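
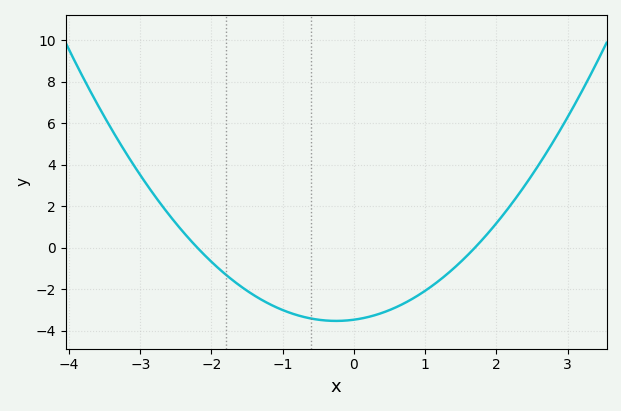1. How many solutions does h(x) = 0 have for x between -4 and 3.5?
2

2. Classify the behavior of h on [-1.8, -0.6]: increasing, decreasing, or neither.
decreasing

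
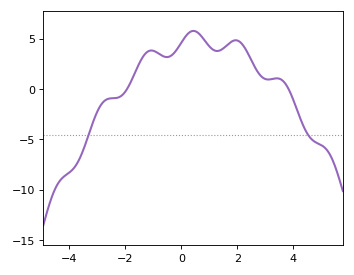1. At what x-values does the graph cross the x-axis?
-2, 3.8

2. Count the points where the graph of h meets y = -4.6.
2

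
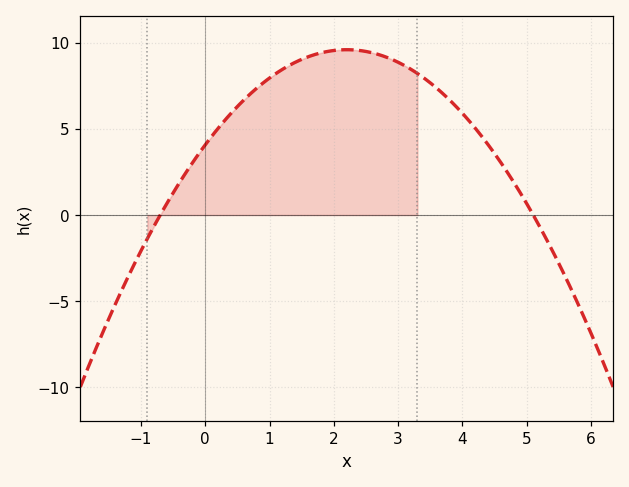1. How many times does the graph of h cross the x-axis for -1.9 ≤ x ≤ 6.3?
2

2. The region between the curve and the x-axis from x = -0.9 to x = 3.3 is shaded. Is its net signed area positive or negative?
positive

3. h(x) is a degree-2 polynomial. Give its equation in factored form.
y = -1.14(x + 0.7)(x - 5.1)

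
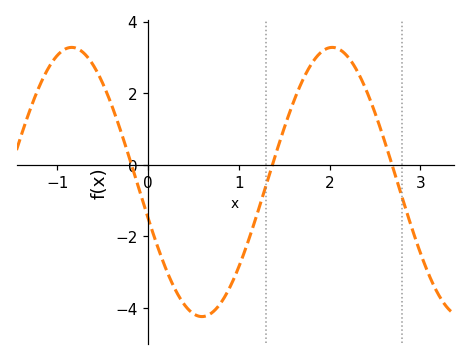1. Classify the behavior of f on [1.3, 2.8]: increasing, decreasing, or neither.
neither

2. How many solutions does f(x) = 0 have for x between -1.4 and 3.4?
3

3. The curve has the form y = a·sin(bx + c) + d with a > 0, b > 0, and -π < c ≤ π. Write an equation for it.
y = 3.76sin(2.2x - 2.9) - 0.48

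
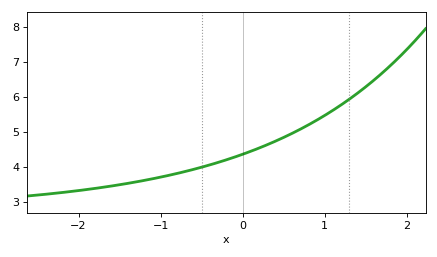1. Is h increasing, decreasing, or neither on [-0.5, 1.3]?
increasing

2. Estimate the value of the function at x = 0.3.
4.64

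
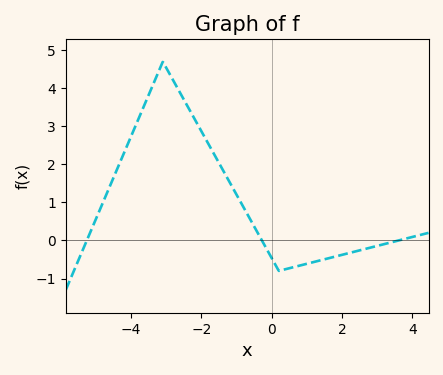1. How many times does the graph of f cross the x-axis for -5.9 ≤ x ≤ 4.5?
3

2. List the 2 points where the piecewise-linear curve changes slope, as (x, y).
(-3.1, 4.7); (0.2, -0.8)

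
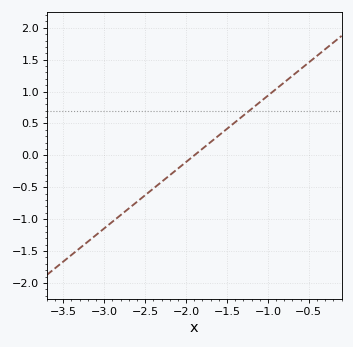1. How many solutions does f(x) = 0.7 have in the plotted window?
1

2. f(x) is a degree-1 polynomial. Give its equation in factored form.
y = 1.04(x + 1.9)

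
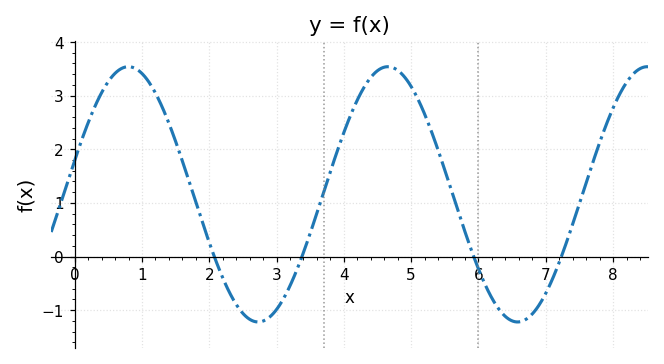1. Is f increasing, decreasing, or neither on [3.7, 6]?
neither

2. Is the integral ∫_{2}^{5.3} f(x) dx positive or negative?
positive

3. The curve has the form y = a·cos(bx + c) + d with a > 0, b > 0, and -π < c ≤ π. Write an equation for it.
y = 2.38cos(1.6x - 1.3) + 1.16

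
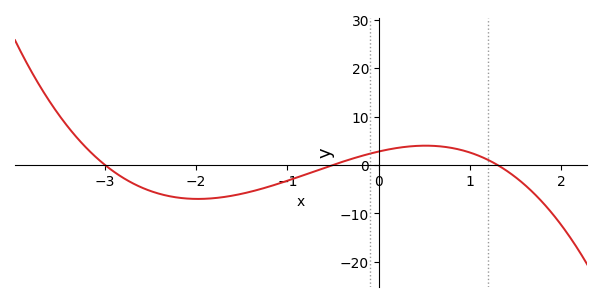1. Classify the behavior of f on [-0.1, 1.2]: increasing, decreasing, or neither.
neither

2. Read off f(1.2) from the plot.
1.01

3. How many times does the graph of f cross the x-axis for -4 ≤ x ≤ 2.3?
3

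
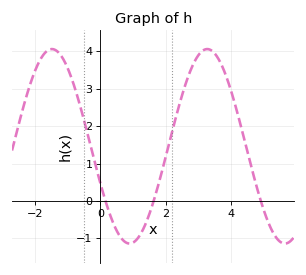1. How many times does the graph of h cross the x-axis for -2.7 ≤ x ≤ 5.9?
3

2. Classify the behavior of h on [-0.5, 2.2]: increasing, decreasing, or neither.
neither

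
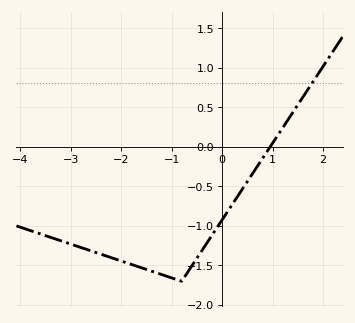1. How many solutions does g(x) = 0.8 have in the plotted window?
1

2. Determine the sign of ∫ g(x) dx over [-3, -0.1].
negative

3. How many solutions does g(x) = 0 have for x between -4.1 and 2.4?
1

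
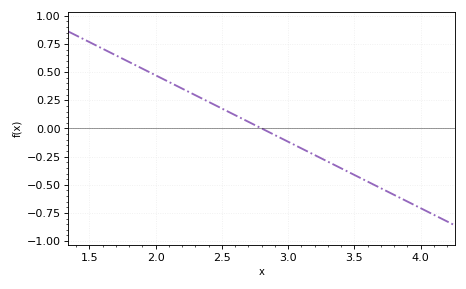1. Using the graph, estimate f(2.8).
0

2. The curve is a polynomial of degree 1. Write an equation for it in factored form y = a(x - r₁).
y = -0.59(x - 2.8)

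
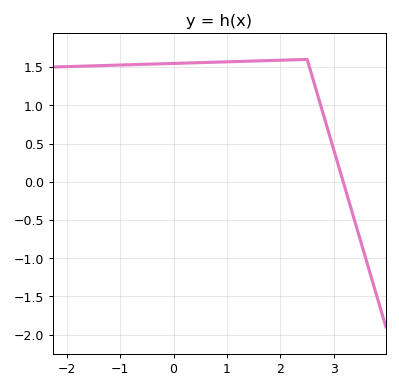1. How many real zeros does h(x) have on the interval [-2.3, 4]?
1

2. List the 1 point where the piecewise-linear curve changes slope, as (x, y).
(2.5, 1.6)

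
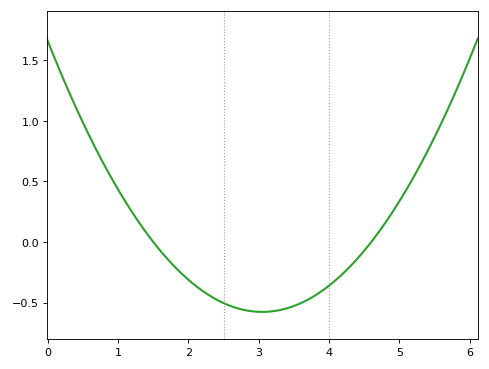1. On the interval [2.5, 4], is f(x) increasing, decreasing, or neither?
neither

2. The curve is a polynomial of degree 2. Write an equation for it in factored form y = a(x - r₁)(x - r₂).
y = 0.24(x - 1.5)(x - 4.6)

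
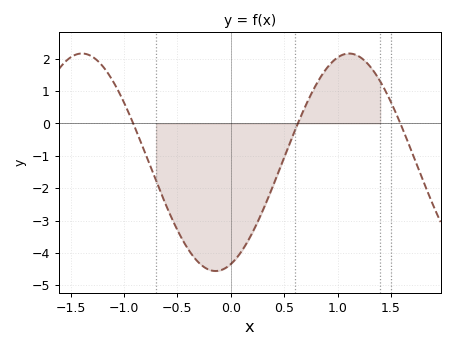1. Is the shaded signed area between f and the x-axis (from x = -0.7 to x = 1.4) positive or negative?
negative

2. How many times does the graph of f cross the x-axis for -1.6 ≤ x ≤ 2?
3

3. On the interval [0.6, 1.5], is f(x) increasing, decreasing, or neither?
neither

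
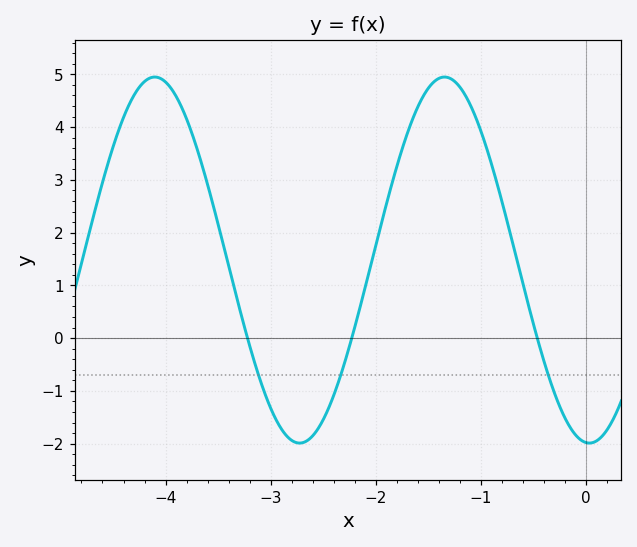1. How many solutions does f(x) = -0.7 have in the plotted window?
3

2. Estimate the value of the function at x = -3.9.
4.6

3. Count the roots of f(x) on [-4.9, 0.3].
3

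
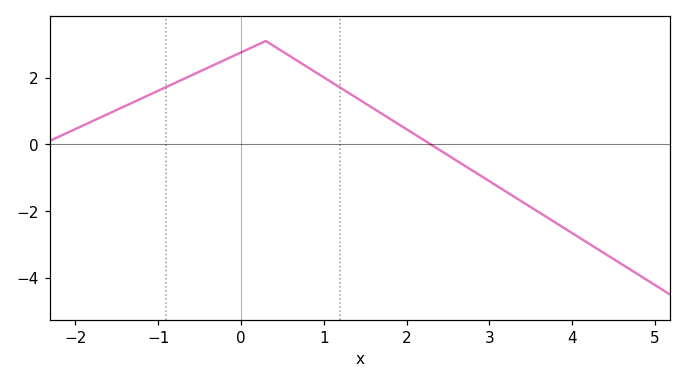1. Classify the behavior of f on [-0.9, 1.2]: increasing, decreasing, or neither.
neither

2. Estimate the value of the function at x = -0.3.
2.41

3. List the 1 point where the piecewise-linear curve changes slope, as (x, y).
(0.3, 3.1)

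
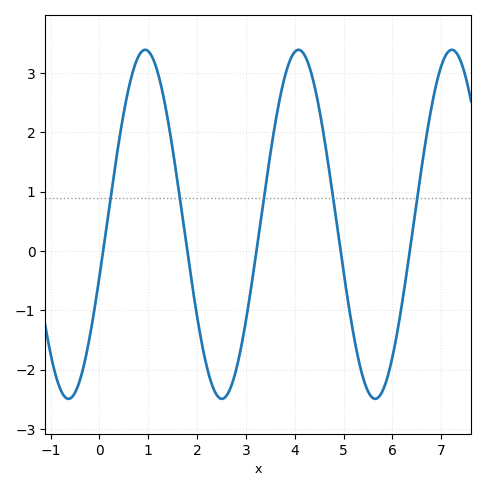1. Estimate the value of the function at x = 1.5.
1.71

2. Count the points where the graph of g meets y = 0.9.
5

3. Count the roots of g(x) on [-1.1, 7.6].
5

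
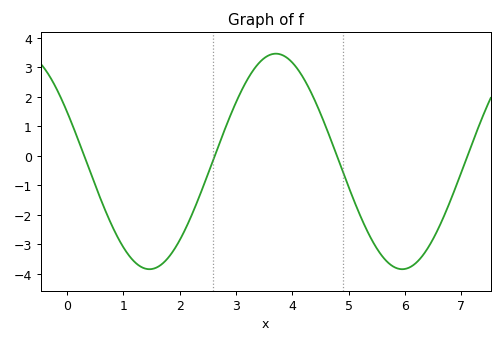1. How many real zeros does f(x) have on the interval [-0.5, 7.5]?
4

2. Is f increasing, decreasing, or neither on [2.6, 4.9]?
neither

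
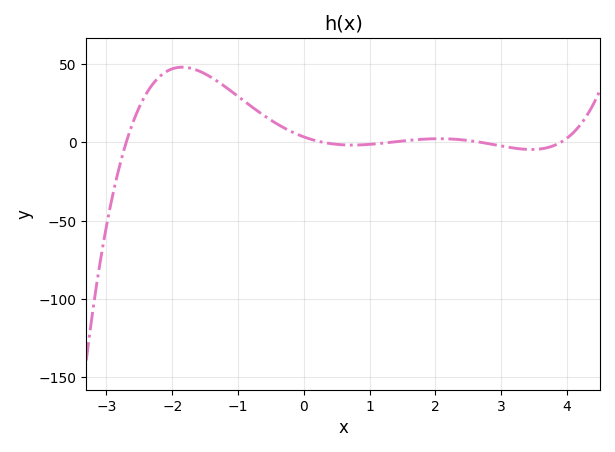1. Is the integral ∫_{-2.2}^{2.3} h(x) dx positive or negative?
positive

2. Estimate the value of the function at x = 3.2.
-5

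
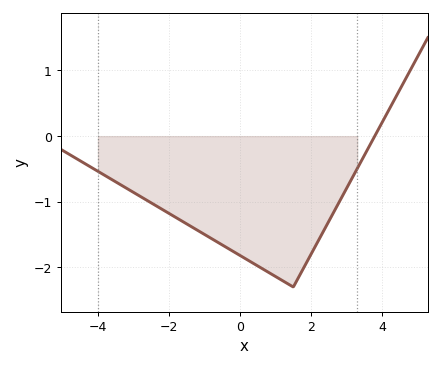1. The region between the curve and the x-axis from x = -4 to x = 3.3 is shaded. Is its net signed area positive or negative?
negative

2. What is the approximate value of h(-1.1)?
-1.47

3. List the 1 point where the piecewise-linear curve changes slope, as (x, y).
(1.5, -2.3)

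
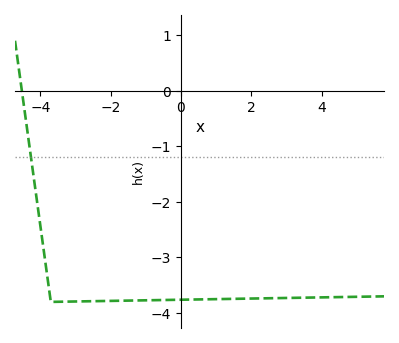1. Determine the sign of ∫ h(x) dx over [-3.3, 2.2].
negative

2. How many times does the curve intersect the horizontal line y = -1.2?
1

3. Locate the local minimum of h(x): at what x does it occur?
-3.6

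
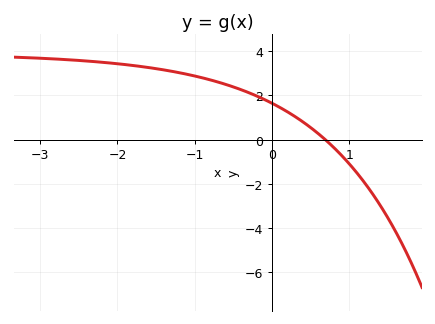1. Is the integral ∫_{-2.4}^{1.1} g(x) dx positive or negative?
positive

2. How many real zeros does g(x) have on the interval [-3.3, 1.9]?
1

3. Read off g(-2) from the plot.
3.4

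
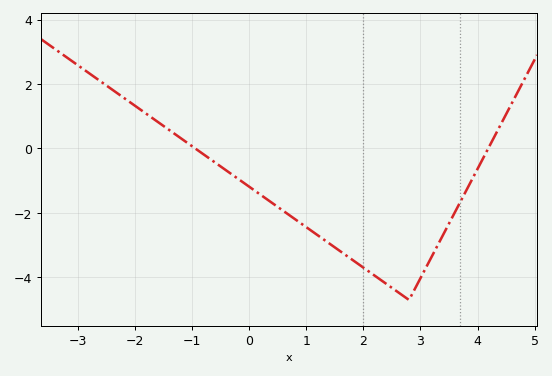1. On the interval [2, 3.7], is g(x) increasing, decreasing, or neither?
neither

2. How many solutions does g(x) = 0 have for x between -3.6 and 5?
2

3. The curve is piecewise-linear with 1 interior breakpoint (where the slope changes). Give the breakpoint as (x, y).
(2.8, -4.7)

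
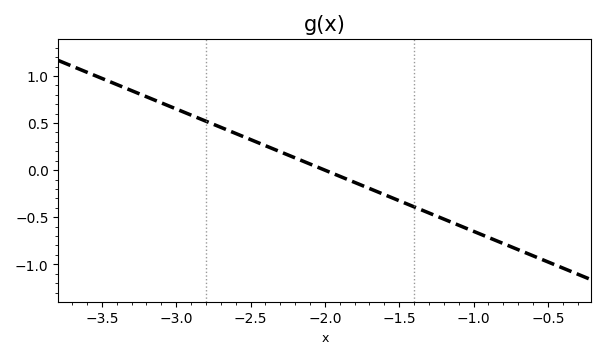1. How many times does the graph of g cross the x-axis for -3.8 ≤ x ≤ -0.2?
1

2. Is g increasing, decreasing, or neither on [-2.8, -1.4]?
decreasing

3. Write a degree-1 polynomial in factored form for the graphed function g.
y = -0.65(x + 2)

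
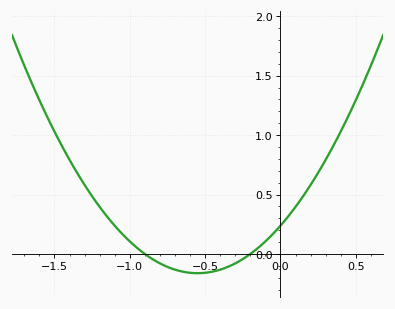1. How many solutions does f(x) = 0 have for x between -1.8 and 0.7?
2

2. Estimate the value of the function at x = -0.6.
-0.158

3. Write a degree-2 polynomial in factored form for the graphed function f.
y = 1.32(x + 0.9)(x + 0.2)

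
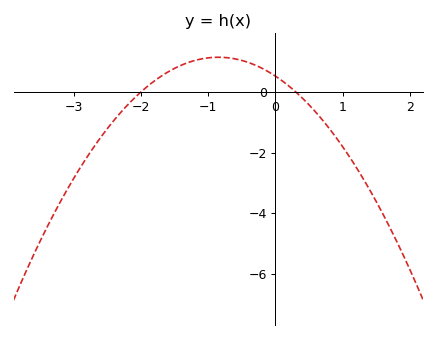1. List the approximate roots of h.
-2, 0.3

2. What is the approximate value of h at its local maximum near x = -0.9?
1.2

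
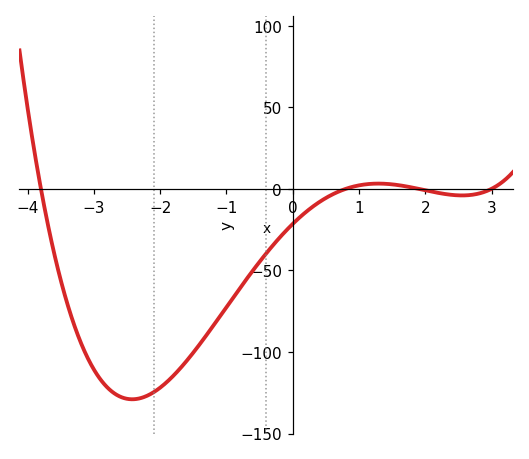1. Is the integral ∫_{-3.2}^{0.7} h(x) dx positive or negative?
negative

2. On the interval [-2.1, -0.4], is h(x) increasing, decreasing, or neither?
increasing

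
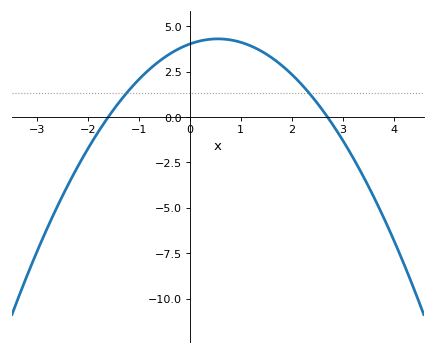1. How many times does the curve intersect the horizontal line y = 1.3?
2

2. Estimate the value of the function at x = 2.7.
0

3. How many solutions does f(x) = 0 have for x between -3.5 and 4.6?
2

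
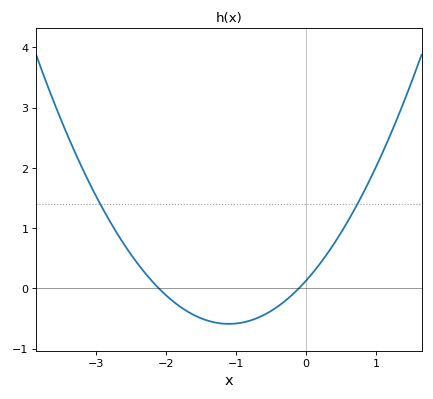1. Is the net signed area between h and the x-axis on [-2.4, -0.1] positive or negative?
negative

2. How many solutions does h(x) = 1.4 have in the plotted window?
2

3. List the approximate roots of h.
-2.1, -0.1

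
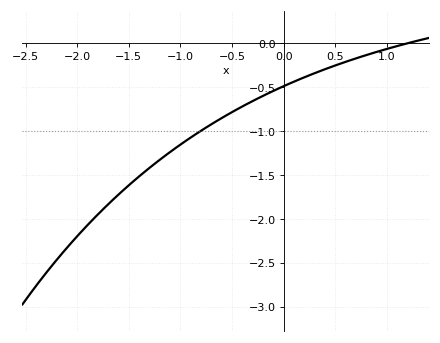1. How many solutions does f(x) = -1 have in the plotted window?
1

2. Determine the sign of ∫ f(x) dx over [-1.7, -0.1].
negative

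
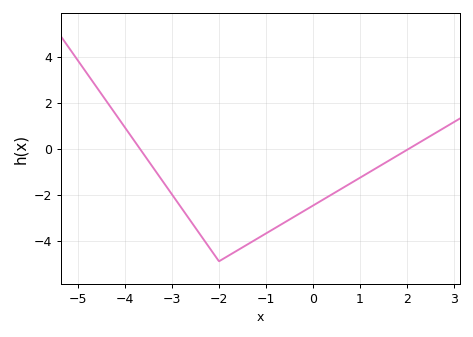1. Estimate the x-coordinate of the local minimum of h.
-2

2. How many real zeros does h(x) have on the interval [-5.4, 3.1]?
2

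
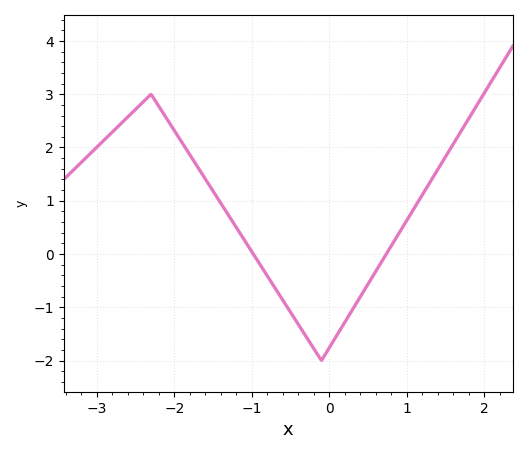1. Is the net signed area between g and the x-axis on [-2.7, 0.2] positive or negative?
positive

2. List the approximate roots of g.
-1, 0.7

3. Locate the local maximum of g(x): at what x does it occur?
-2.3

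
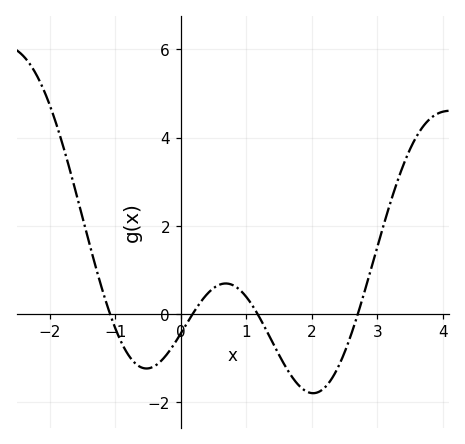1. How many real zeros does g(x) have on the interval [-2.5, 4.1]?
4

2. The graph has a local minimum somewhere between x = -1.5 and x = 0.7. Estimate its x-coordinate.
-0.521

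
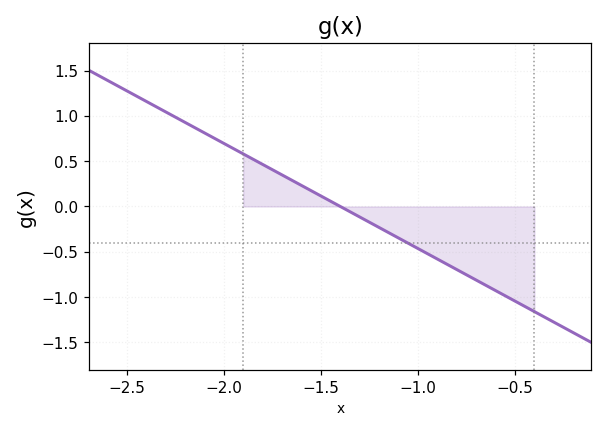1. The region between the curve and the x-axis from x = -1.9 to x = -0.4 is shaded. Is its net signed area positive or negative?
negative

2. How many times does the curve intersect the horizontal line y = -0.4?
1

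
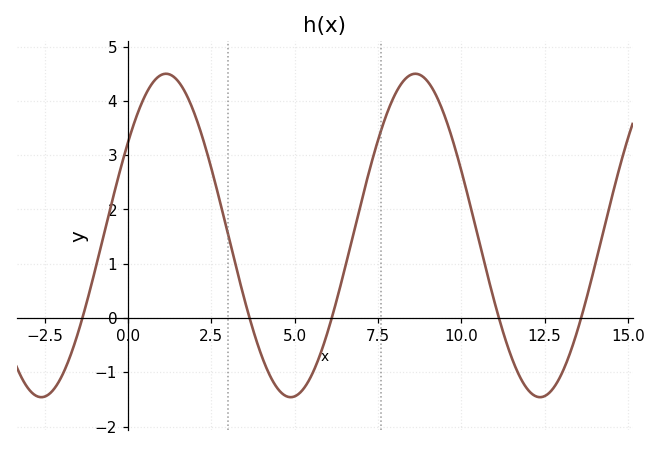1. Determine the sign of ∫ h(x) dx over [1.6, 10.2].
positive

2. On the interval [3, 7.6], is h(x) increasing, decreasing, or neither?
neither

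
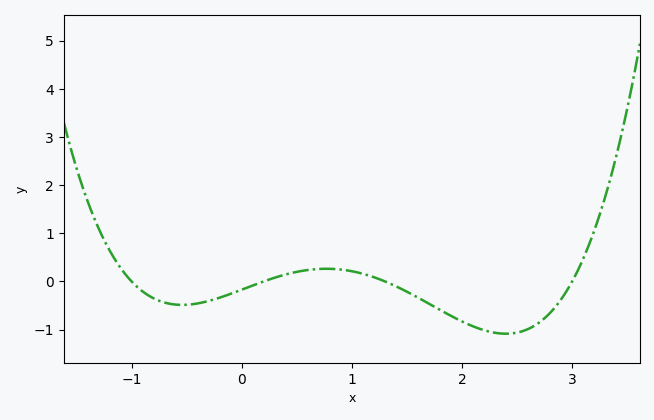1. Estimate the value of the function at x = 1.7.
-0.5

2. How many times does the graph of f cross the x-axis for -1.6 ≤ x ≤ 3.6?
4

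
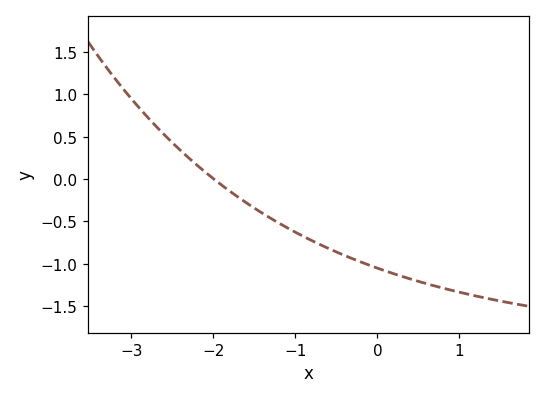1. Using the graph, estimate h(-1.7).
-0.2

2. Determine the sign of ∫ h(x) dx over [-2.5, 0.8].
negative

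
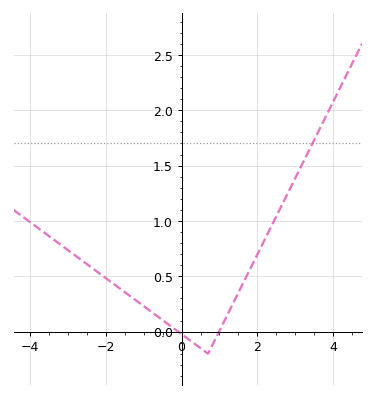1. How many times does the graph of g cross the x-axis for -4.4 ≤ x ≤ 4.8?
2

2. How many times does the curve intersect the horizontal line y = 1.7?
1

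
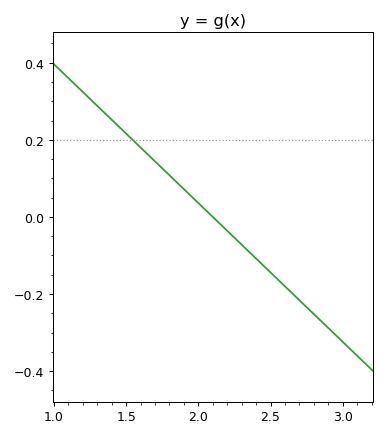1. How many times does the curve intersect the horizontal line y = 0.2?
1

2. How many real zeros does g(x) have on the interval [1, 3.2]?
1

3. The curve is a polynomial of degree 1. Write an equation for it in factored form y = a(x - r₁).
y = -0.36(x - 2.1)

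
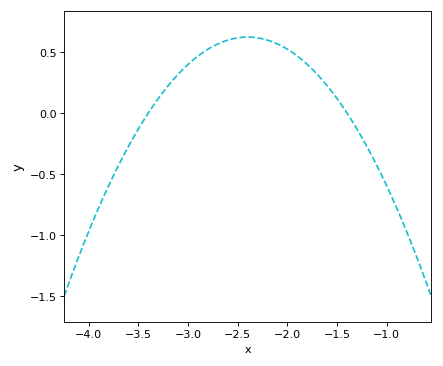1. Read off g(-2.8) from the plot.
0.5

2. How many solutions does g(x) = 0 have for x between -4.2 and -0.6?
2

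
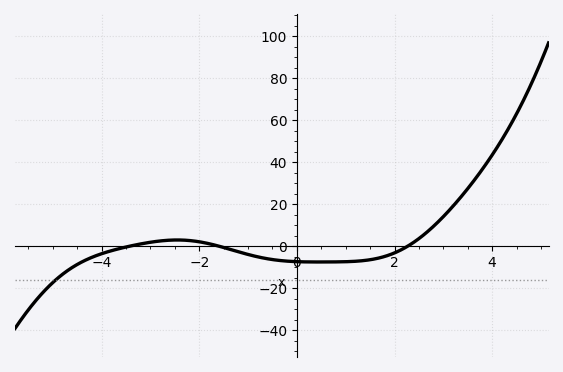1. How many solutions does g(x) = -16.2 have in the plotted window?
1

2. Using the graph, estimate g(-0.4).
-6.71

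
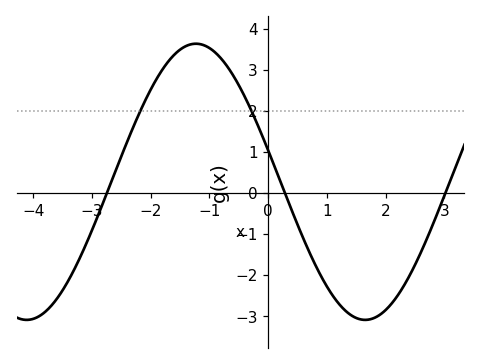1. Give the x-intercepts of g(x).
-2.8, 0.2, 3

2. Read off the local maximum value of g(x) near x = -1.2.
3.6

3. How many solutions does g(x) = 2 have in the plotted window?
2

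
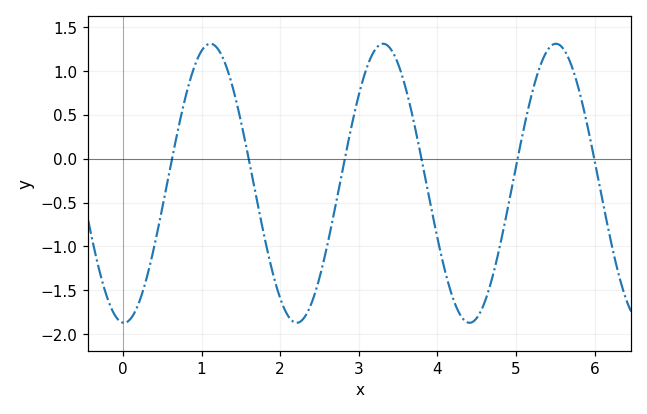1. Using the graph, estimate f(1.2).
1.25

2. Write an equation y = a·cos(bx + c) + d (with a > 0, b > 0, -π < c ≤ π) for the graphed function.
y = 1.59cos(2.9x + 3.1) - 0.28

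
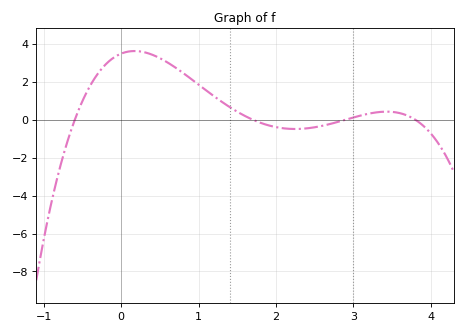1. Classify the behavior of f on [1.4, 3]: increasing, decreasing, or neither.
neither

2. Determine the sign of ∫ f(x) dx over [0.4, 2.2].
positive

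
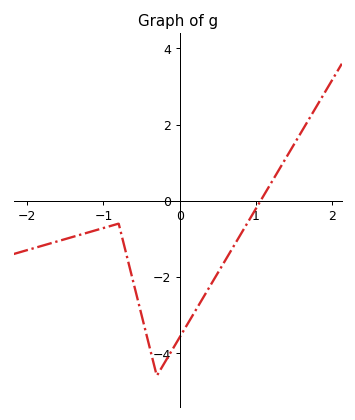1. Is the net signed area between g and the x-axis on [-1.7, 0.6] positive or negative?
negative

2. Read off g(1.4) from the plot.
1.14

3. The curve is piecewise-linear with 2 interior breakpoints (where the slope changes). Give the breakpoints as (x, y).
(-0.8, -0.6); (-0.3, -4.6)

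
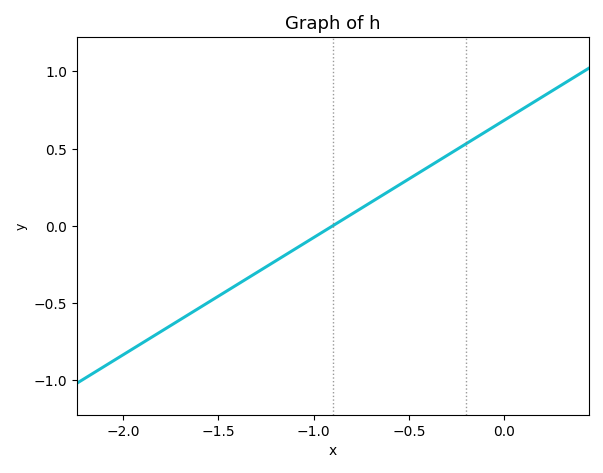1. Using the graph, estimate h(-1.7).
-0.608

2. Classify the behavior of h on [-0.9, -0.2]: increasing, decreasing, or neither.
increasing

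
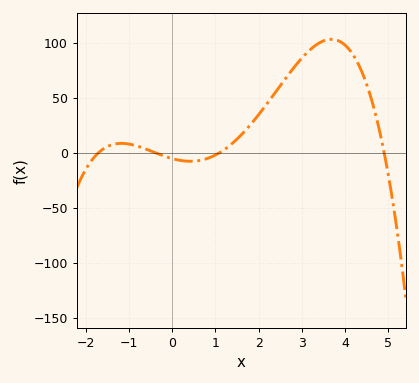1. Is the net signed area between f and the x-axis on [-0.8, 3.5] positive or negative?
positive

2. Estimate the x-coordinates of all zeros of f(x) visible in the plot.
-1.6, -0.4, 1, 5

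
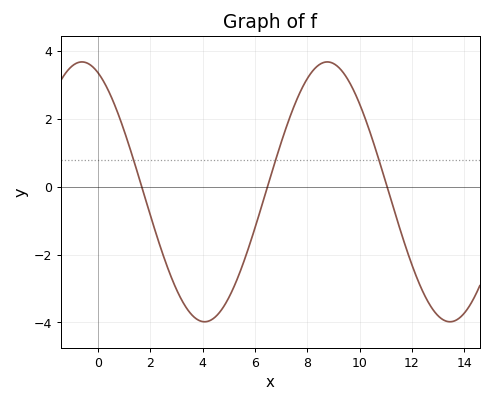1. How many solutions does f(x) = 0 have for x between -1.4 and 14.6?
3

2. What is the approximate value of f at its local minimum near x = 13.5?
-3.98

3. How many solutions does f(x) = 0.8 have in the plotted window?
3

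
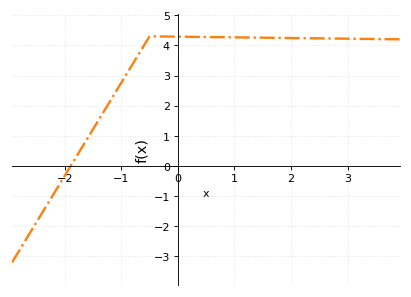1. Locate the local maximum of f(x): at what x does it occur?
-0.5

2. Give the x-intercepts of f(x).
-1.9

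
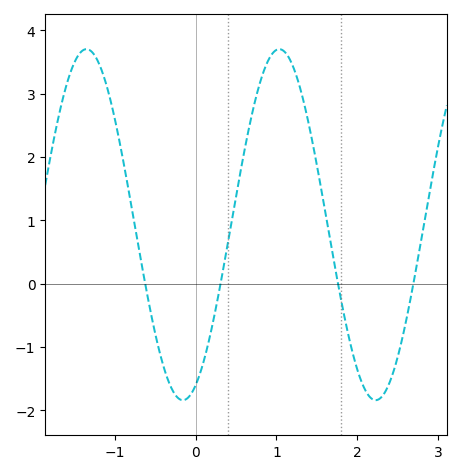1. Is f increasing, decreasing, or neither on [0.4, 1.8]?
neither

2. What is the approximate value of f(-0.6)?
-0.2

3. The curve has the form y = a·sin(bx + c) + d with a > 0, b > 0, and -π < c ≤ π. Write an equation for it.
y = 2.77sin(2.6x - 1.2) + 0.93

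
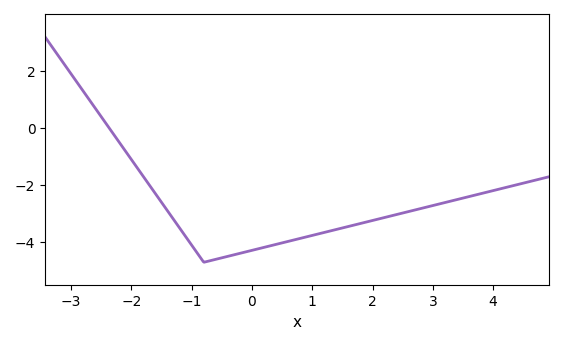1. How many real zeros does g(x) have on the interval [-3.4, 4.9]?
1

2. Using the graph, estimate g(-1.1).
-3.8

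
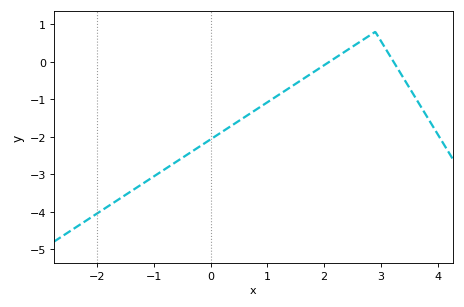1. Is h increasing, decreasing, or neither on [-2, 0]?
increasing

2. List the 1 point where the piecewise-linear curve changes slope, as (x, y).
(2.9, 0.8)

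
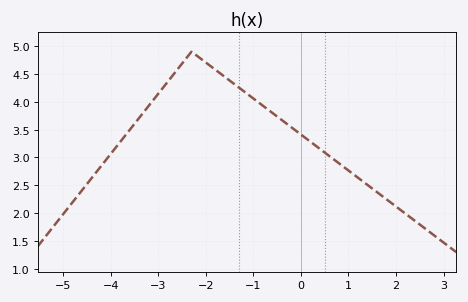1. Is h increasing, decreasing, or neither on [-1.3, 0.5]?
decreasing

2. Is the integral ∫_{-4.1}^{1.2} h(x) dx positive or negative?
positive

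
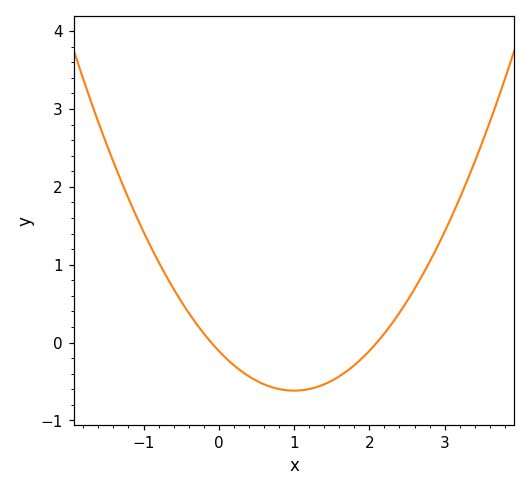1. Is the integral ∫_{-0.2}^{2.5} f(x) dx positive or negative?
negative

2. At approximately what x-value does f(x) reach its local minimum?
1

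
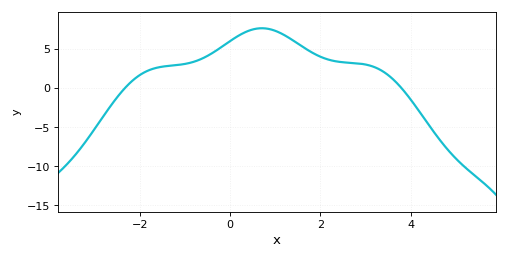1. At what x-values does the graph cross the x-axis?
-2.4, 3.8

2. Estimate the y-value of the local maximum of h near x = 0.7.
7.5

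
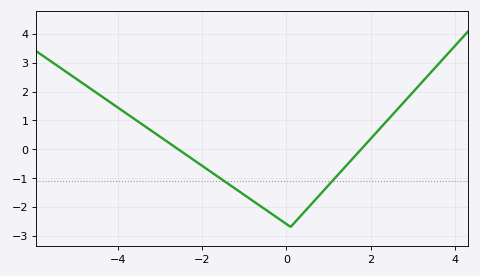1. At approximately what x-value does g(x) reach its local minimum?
0.099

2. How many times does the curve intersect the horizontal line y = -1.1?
2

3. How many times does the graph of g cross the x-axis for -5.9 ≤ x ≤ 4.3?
2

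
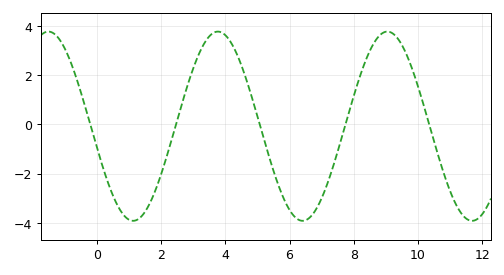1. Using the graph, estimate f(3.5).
3.59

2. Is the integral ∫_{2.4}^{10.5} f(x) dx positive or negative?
positive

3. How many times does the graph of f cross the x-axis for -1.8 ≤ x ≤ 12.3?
5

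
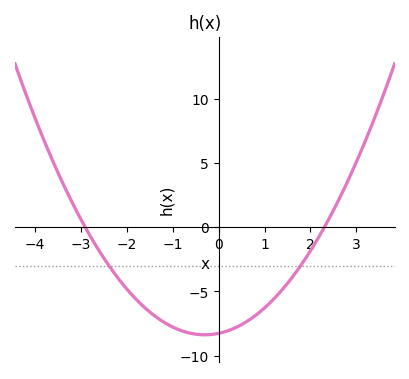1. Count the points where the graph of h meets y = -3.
2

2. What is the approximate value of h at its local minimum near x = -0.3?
-8.38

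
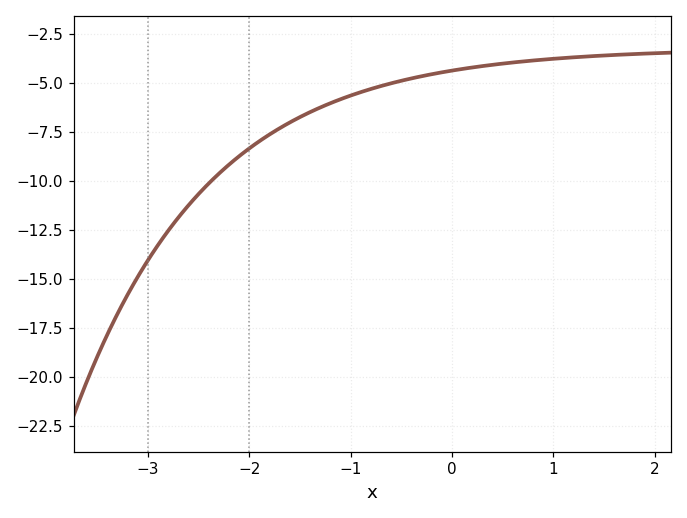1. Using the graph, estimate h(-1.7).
-7.31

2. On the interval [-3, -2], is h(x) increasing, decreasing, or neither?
increasing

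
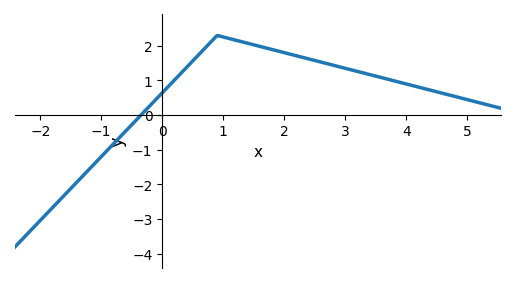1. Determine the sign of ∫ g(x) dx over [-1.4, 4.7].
positive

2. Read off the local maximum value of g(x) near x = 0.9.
2.3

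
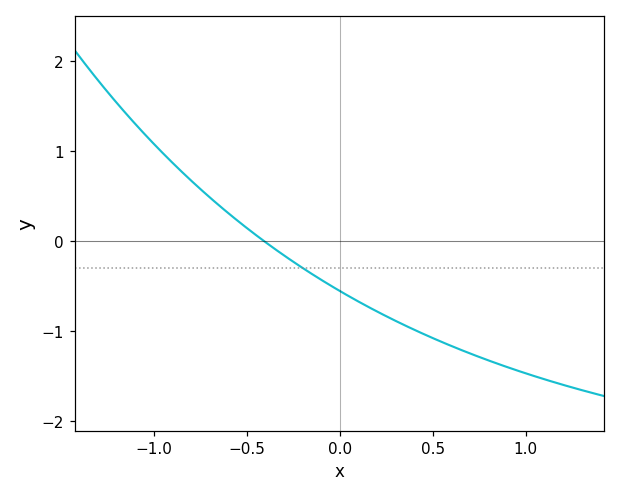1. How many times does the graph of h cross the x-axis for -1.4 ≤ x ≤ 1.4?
1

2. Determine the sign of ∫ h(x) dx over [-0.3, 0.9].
negative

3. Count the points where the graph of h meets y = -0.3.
1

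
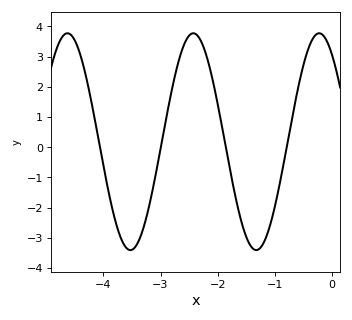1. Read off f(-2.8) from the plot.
1.9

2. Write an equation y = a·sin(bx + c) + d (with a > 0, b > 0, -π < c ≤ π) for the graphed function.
y = 3.59sin(2.9x + 2.2) + 0.18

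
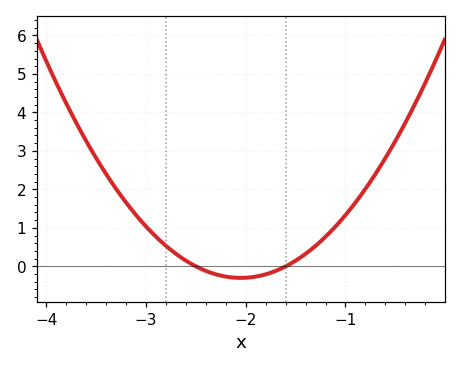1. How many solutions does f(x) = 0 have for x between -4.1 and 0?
2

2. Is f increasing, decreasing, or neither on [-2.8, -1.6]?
neither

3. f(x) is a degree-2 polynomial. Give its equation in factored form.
y = 1.48(x + 2.5)(x + 1.6)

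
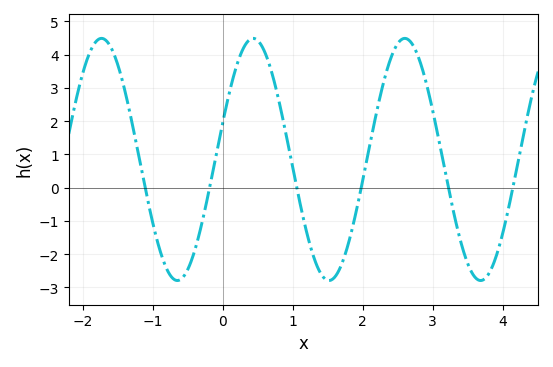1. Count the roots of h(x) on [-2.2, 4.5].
6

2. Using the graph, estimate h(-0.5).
-2.5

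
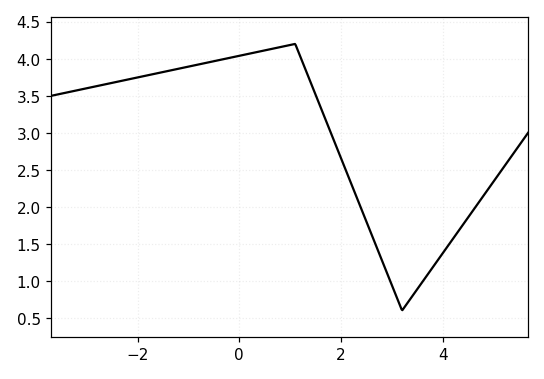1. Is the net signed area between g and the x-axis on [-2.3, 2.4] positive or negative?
positive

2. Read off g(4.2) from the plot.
1.57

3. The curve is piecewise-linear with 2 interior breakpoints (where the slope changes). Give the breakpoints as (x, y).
(1.1, 4.2); (3.2, 0.6)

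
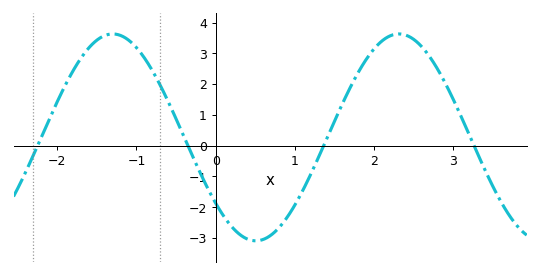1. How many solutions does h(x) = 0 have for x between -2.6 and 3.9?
4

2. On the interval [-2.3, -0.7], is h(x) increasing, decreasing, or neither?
neither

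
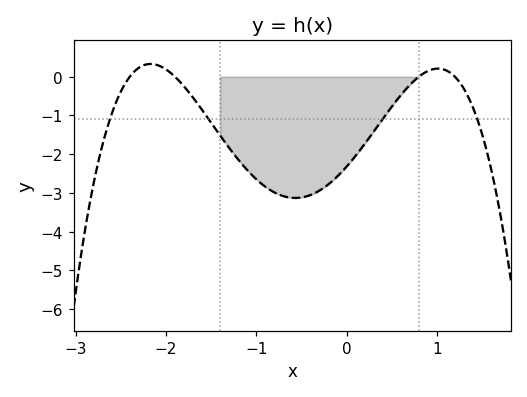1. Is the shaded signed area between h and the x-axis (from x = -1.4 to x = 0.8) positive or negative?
negative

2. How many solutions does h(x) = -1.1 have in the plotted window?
4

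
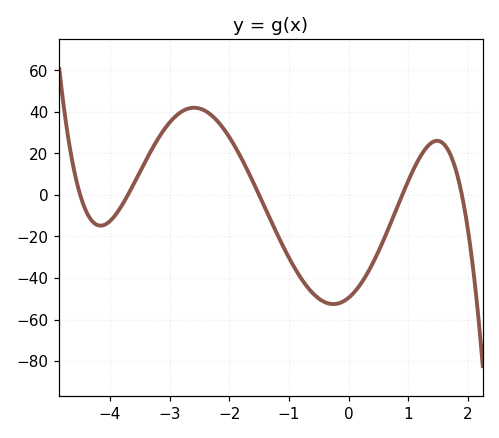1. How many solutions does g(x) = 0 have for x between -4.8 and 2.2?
5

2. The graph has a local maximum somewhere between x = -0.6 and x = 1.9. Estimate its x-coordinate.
1.48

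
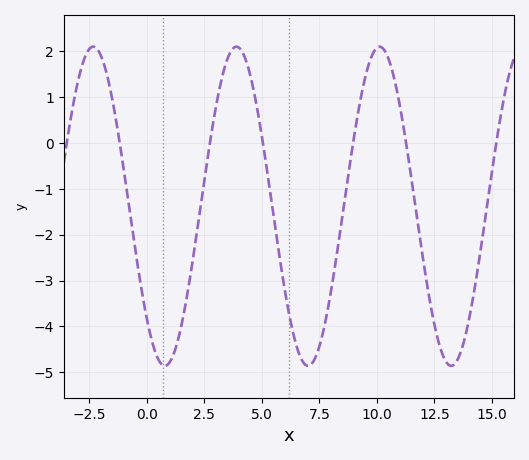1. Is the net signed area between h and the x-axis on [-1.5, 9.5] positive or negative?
negative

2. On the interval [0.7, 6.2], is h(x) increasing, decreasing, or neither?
neither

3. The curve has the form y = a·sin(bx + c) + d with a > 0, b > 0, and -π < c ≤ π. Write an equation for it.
y = 3.48sin(1x - 2.4) - 1.38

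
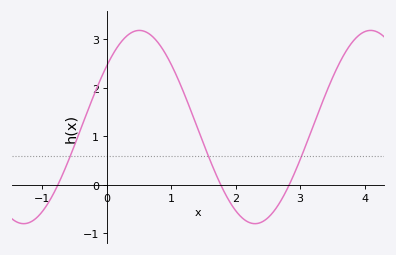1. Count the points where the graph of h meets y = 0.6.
3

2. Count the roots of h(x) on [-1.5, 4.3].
3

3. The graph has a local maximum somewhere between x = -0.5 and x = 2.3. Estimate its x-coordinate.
0.5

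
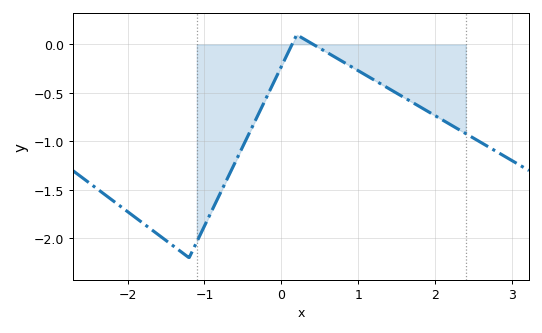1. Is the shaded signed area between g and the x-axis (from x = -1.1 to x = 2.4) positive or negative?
negative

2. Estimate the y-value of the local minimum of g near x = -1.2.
-2.2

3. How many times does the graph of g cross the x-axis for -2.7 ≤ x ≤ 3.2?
2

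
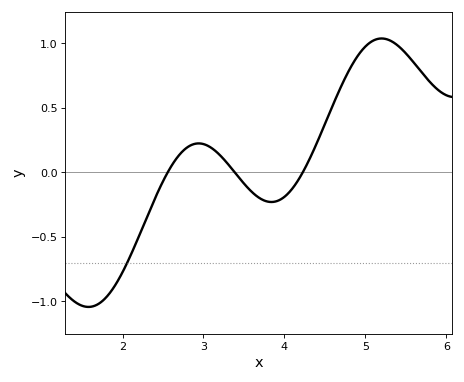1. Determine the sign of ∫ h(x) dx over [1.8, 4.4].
negative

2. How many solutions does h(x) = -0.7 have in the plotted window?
1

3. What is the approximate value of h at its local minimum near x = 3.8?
-0.25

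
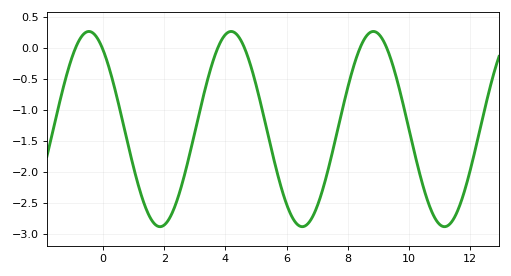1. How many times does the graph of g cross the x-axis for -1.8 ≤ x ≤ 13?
6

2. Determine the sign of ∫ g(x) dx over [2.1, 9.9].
negative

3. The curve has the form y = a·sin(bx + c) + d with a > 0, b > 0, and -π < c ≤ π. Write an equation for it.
y = 1.57sin(1.4x + 2.2) - 1.31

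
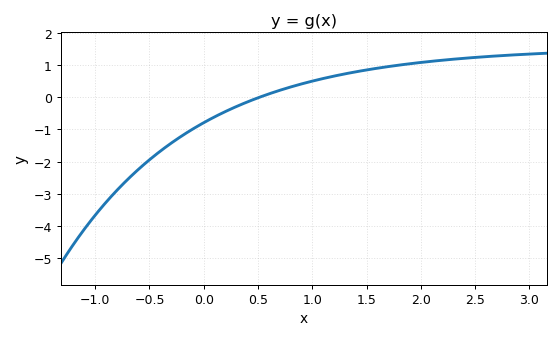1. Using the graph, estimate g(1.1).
0.579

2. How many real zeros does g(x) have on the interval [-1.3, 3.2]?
1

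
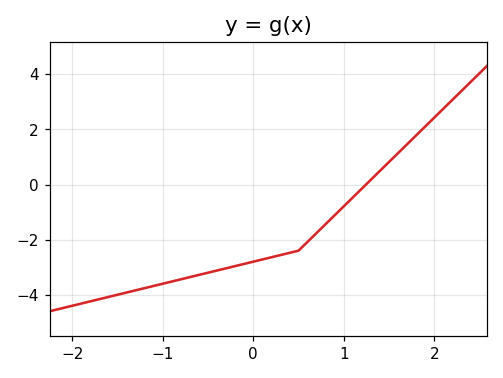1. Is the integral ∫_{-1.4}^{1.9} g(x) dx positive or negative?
negative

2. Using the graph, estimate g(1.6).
1.2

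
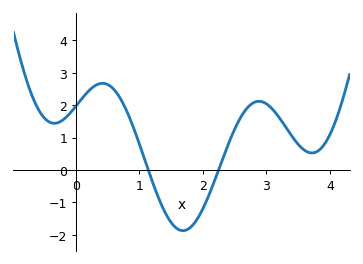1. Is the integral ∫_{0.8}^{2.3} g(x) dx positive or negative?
negative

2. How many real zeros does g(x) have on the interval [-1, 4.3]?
2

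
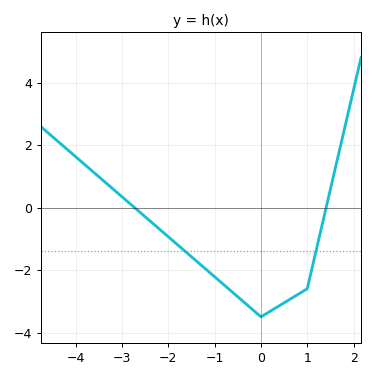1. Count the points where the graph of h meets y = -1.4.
2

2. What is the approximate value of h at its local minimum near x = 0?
-3.4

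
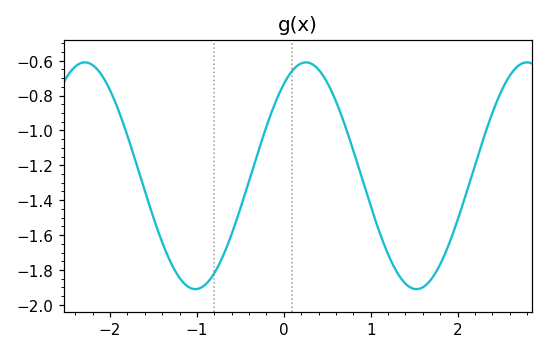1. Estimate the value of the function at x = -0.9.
-1.88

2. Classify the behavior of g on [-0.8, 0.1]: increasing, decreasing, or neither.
increasing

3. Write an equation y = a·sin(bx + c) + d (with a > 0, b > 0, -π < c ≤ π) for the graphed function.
y = 0.65sin(2.5x + 0.94) - 1.26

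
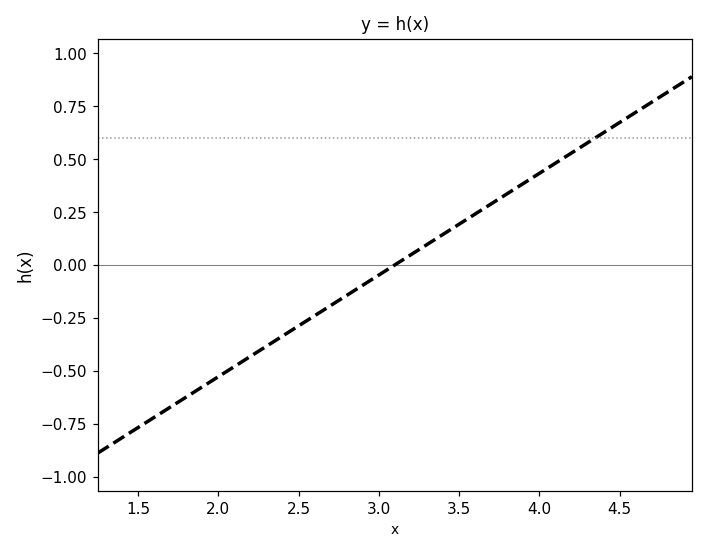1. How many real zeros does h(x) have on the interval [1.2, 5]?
1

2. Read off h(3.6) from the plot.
0.24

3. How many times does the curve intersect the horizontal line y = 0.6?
1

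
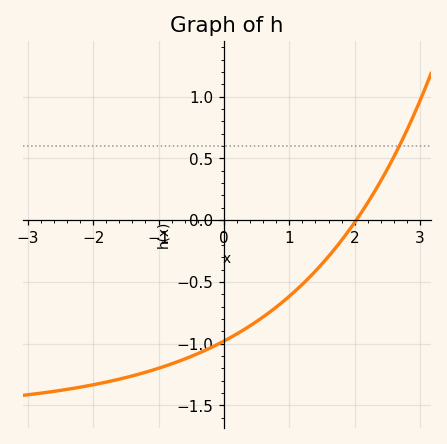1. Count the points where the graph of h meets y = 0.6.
1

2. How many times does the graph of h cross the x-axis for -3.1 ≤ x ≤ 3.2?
1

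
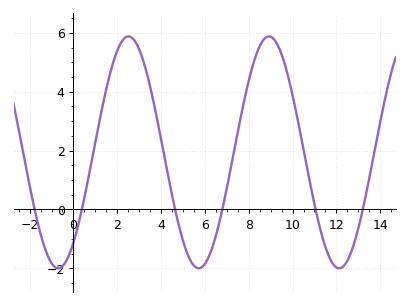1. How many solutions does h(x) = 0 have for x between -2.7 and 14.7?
6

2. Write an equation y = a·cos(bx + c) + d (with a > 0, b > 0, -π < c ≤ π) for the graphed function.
y = 3.94cos(0.98x - 2.46) + 1.94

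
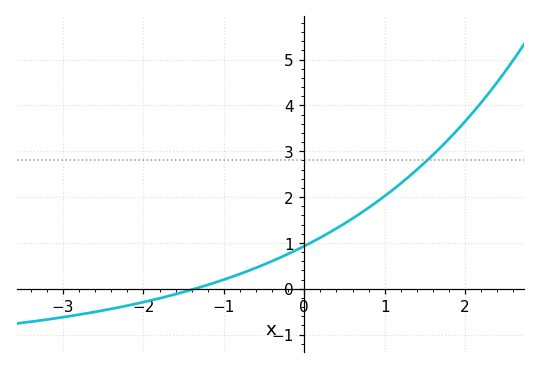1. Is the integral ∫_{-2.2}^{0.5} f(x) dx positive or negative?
positive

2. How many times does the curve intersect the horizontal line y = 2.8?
1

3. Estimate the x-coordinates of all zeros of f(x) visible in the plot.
-1.4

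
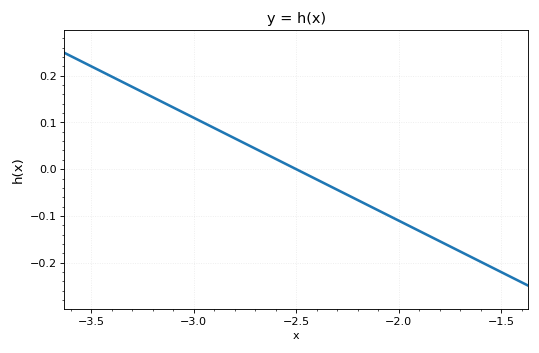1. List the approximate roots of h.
-2.5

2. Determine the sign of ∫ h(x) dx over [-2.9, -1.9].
negative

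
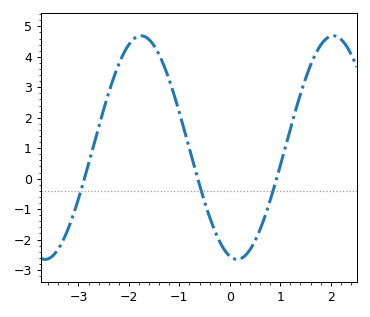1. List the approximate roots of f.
-2.88, -0.636, 0.927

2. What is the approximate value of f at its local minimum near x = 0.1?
-2.65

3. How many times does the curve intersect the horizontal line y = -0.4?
3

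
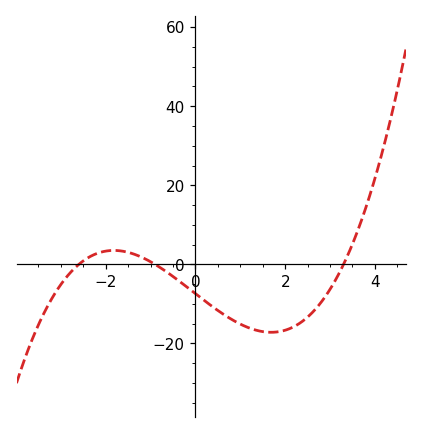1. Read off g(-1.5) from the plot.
4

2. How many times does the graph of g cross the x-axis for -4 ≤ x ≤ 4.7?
3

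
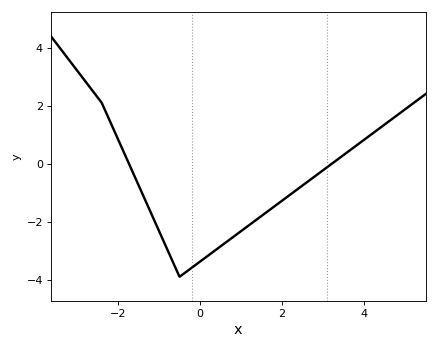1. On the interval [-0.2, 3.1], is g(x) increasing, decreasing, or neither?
increasing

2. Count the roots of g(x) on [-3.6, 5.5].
2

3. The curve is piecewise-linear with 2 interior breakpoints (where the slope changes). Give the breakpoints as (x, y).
(-2.4, 2.1); (-0.5, -3.9)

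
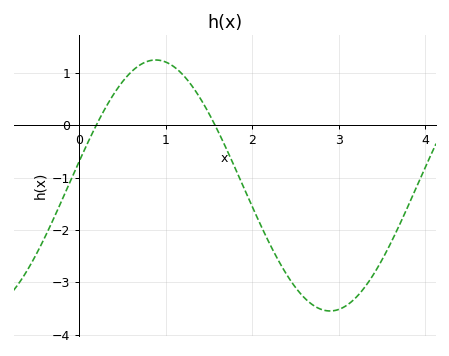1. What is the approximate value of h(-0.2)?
-1.44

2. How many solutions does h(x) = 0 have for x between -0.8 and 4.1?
2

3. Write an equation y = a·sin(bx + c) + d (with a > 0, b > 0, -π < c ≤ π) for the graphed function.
y = 2.4sin(1.56x + 0.19) - 1.15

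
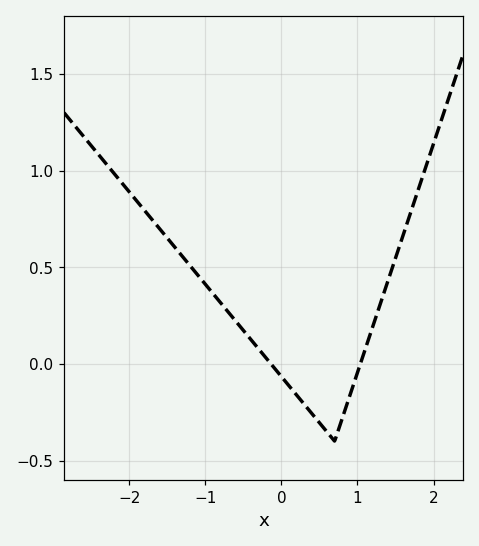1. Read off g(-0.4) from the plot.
0.126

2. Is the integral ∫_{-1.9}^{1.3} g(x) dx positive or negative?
positive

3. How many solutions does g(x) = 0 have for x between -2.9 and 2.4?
2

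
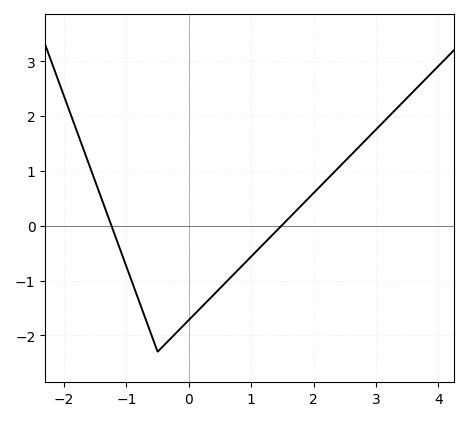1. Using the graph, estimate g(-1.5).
0.8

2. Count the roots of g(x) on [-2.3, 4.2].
2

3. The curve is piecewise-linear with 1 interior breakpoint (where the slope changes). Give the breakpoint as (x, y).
(-0.5, -2.3)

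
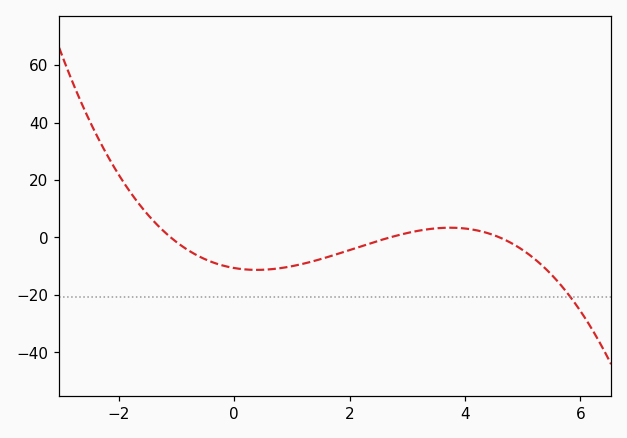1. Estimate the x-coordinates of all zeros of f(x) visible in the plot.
-1.2, 2.6, 4.6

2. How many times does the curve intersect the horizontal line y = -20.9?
1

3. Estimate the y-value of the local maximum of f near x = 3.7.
4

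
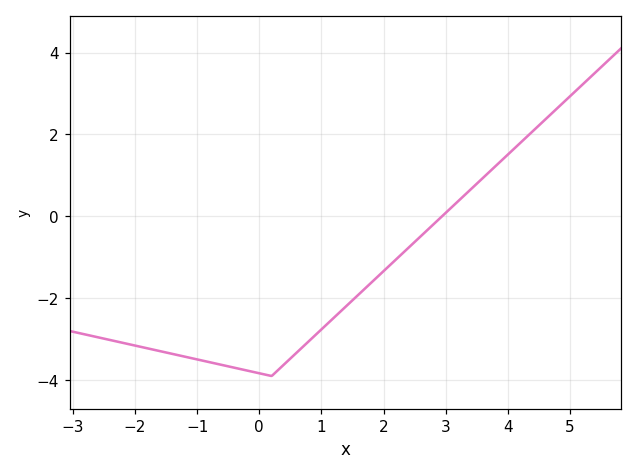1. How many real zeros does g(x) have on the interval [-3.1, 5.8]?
1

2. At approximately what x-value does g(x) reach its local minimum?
0.201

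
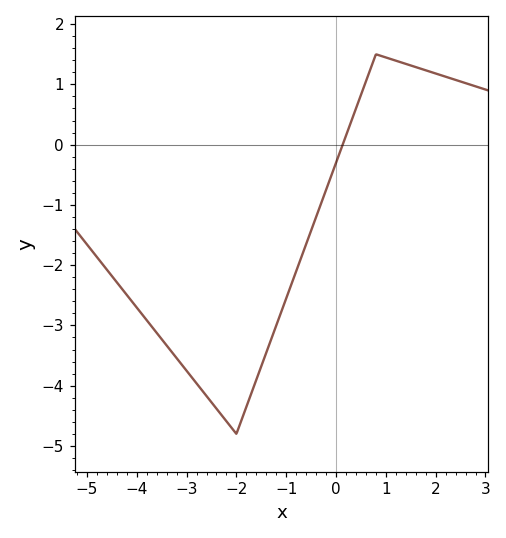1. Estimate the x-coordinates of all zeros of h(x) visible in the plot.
0.133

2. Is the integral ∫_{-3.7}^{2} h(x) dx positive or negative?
negative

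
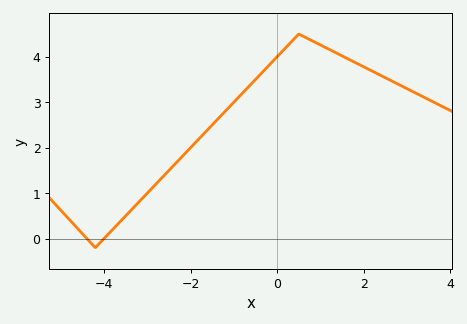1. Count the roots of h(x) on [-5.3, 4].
2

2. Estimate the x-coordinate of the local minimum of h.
-4.2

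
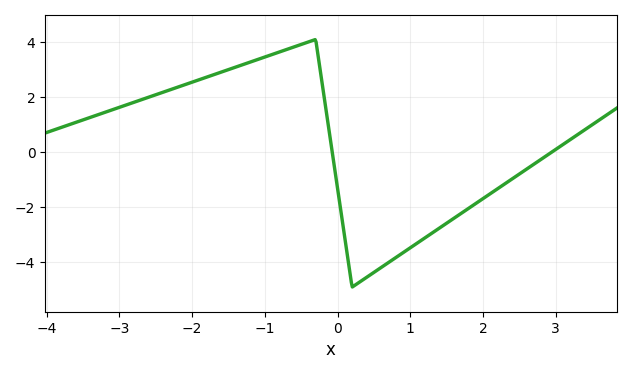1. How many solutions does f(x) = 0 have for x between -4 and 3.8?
2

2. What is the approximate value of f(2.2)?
-1.33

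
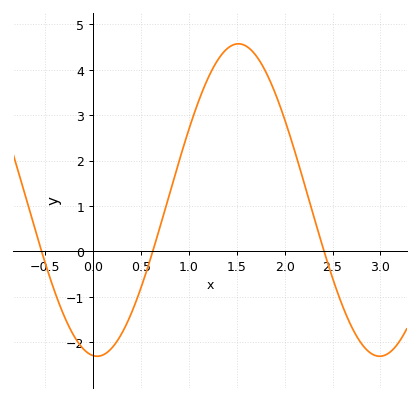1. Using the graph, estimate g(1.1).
3.3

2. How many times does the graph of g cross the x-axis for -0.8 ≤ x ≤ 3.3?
3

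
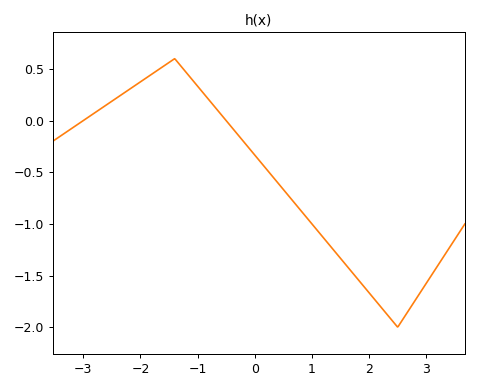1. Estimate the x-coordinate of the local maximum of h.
-1.4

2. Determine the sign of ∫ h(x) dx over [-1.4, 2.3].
negative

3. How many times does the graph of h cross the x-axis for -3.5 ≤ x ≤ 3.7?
2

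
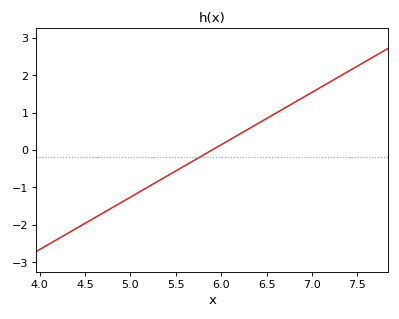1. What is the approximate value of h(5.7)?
-0.3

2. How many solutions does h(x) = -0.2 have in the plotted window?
1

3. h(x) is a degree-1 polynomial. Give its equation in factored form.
y = 1.4(x - 5.9)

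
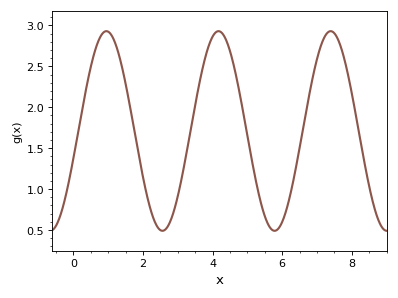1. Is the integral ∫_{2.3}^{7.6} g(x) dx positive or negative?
positive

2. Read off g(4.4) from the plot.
2.8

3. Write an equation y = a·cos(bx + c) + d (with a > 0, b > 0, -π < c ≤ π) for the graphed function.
y = 1.22cos(1.9x - 1.9) + 1.71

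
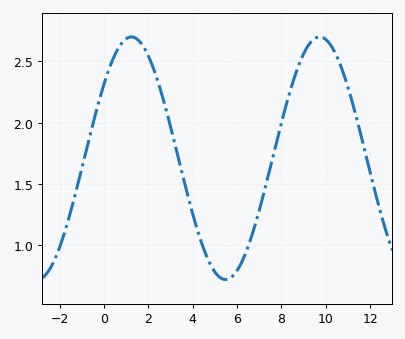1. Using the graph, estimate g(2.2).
2.46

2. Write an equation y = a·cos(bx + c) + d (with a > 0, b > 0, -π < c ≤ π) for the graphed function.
y = 0.99cos(0.74x - 0.912) + 1.71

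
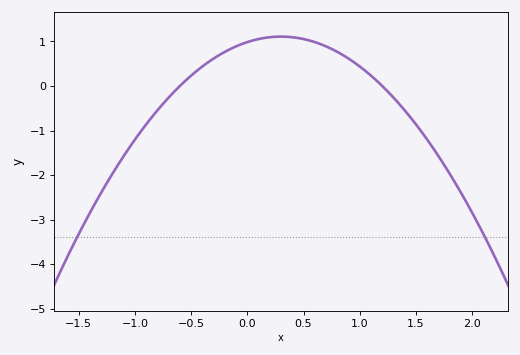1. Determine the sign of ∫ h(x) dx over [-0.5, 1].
positive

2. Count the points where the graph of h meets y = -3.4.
2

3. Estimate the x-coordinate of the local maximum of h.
0.3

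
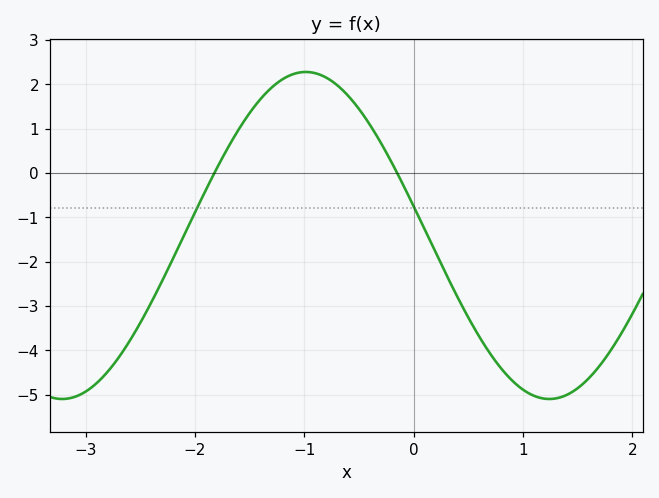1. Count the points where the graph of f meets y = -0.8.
2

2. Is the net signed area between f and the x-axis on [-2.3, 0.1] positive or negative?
positive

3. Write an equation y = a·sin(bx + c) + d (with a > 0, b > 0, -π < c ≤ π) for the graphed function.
y = 3.69sin(1.4x + 3) - 1.41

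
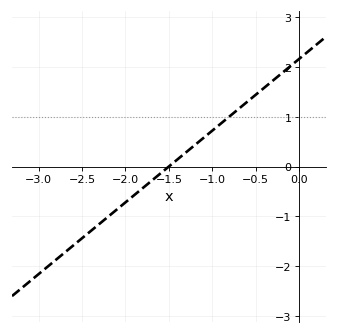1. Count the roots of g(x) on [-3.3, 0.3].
1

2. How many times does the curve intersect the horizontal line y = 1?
1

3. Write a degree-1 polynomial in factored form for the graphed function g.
y = 1.44(x + 1.5)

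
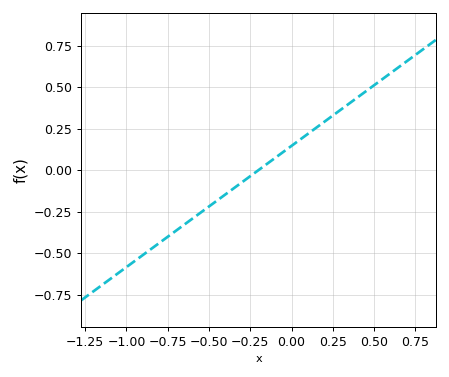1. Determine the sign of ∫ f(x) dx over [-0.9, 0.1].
negative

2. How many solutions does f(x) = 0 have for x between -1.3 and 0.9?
1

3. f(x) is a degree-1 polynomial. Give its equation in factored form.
y = 0.73(x + 0.2)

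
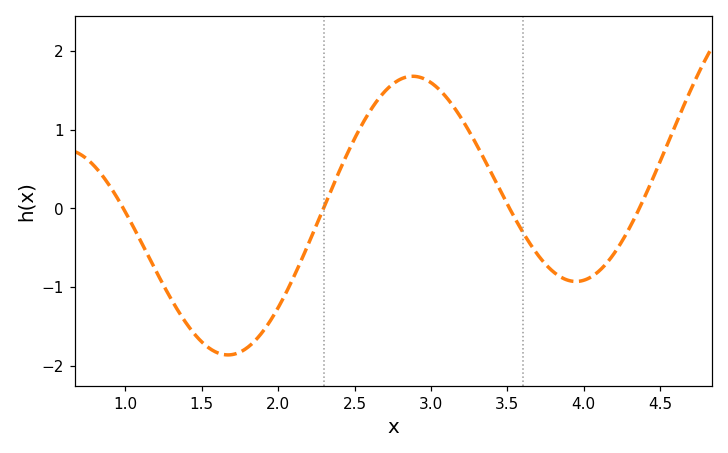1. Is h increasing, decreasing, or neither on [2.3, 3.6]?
neither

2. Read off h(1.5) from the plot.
-1.7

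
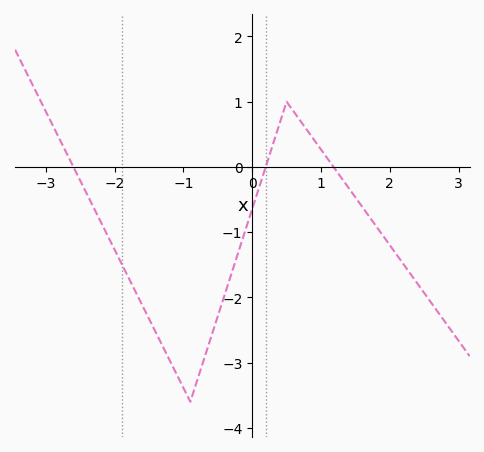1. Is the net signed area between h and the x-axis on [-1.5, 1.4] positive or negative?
negative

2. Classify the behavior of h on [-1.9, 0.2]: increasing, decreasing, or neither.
neither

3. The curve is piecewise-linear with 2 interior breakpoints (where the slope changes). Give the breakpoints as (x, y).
(-0.9, -3.6); (0.5, 1)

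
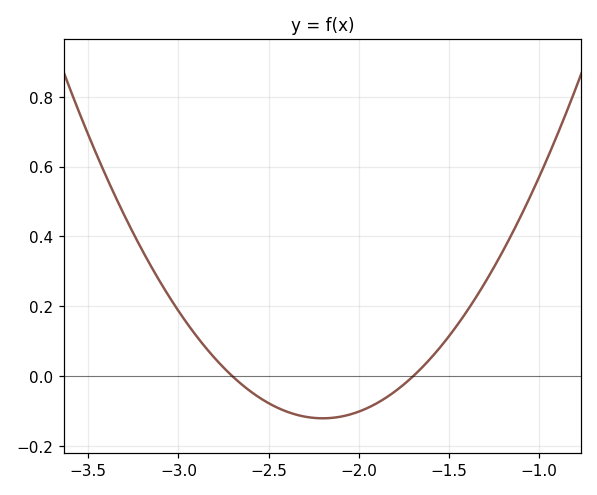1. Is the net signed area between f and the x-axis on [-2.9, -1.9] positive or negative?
negative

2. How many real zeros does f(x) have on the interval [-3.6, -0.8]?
2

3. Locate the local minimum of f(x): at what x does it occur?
-2.2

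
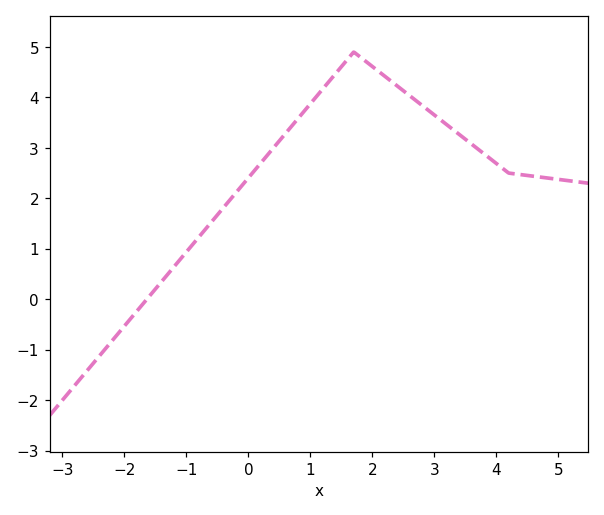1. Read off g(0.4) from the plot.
2.99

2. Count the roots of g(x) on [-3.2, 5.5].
1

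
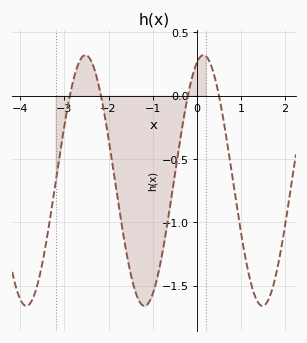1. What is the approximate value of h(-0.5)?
-0.6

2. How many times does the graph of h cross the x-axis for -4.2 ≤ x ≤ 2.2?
4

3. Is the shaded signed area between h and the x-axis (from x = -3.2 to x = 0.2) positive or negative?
negative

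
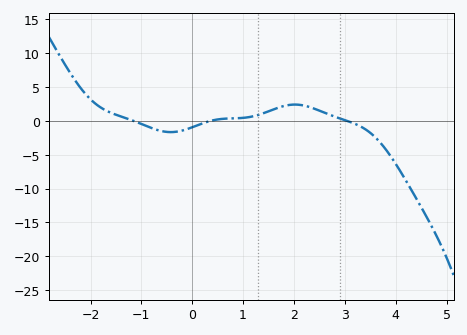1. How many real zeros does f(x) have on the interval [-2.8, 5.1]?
3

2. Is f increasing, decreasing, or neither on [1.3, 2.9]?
neither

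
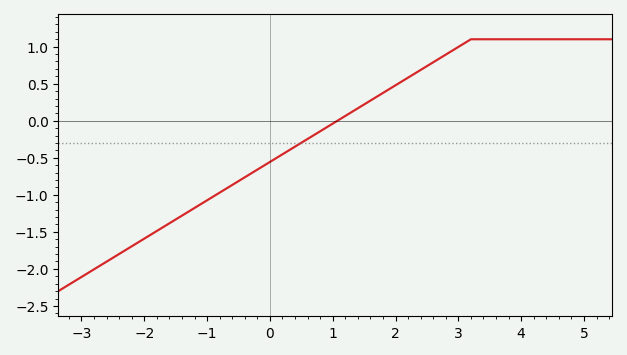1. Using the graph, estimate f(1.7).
0.324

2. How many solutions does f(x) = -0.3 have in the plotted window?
1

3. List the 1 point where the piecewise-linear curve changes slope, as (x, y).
(3.2, 1.1)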